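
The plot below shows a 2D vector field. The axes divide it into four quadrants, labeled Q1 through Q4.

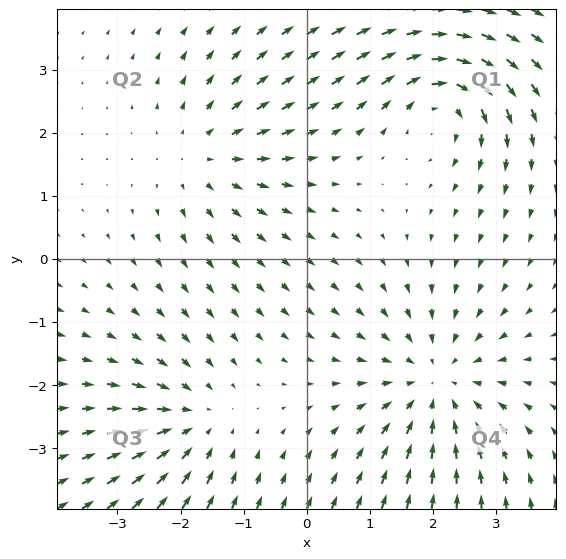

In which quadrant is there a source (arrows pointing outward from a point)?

The source sits at approximately (-1.6, 1.6), which lies in quadrant Q2. The divergence there is about +3, positive as expected for a source.

Q2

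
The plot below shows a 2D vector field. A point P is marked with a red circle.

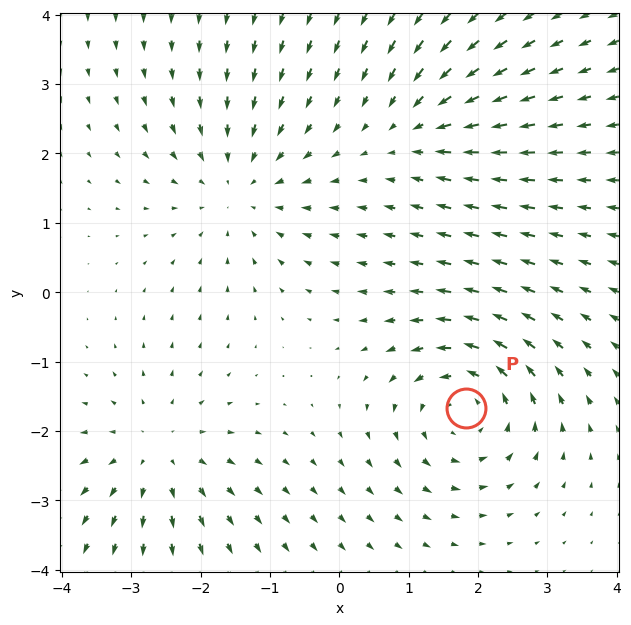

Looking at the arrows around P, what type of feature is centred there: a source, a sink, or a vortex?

At P (1.8, -1.7) the arrows circulate counterclockwise. Divergence ≈0, curl about +5 — near-zero divergence with nonzero curl is a vortex.

vortex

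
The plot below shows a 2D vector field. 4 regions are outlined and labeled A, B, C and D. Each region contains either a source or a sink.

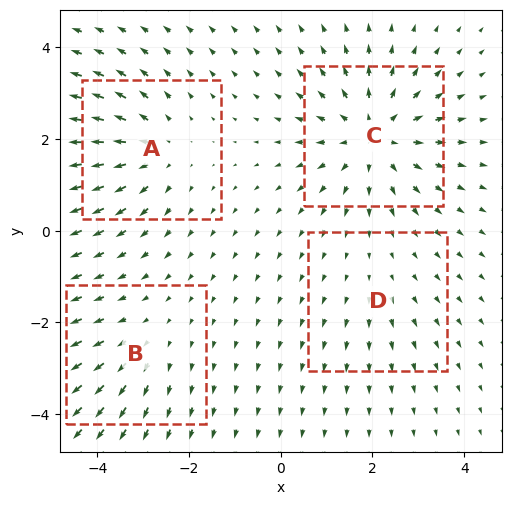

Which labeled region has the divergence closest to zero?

D

Divergence at each region's feature centre — A: about +4, B: about +3, C: about +6, D: about +2. Region D is closest to zero.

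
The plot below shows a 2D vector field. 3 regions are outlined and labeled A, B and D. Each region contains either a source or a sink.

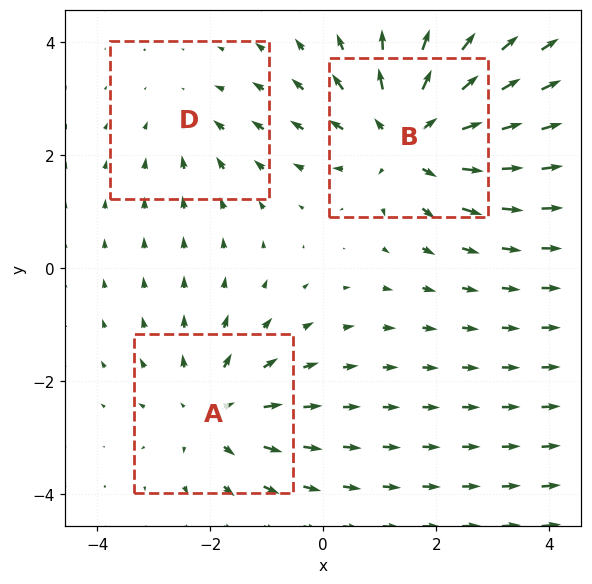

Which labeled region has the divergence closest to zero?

Divergence at each region's feature centre — A: about +3, B: about +4, D: about -2. Region D is closest to zero.

D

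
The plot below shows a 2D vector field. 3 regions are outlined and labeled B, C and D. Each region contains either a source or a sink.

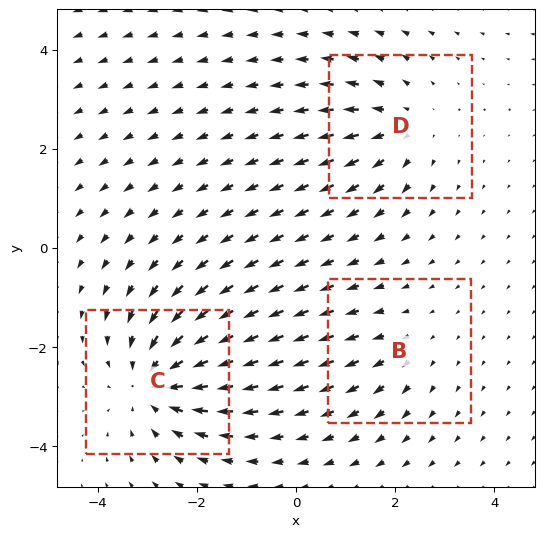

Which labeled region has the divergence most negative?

C

Divergence at each region's feature centre — B: about +2, C: about -4, D: about +3. Region C is most negative.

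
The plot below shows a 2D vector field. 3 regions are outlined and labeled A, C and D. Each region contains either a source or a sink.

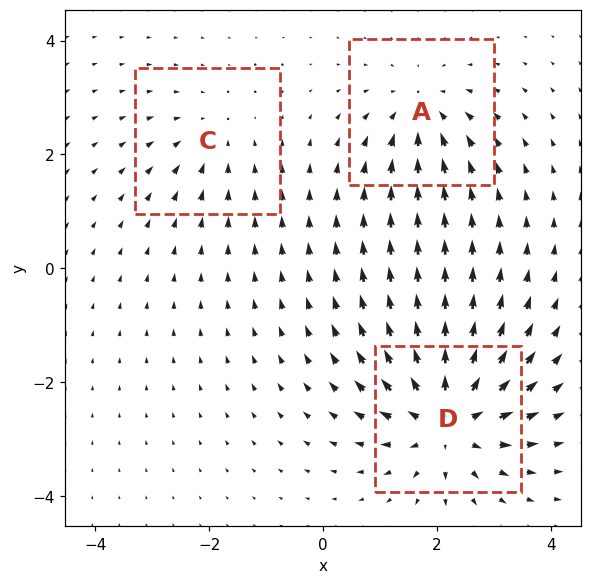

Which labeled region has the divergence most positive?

D

Divergence at each region's feature centre — A: about -3, C: about -2, D: about +5. Region D is most positive.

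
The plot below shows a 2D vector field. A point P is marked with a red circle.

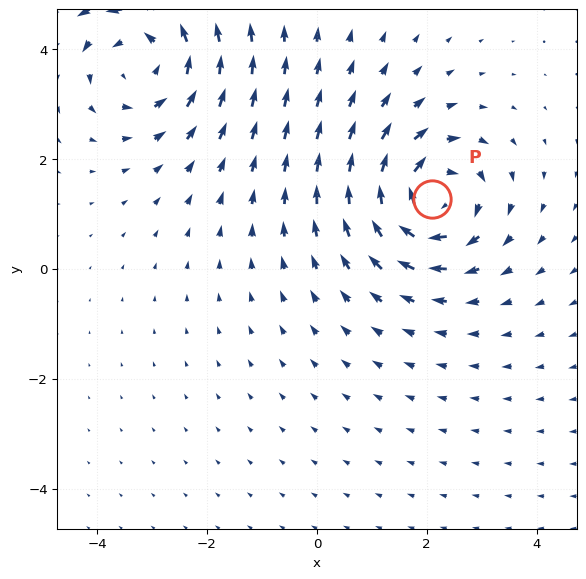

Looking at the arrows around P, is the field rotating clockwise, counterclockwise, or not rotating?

Near P at (2.1, 1.3) the arrows circulate clockwise. The curl (z-component) there is about -6; negative curl means clockwise rotation.

clockwise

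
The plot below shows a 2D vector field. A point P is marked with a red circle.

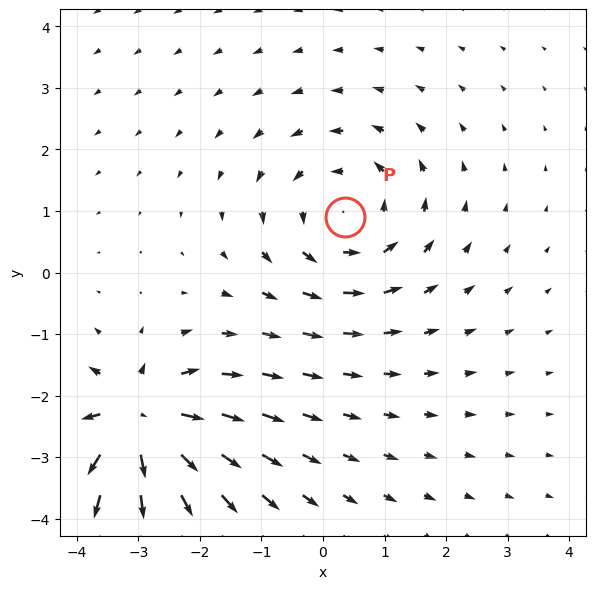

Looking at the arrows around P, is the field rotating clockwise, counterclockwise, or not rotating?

Near P at (0.4, 0.9) the arrows circulate counterclockwise. The curl (z-component) there is about +2; positive curl means counterclockwise rotation.

counterclockwise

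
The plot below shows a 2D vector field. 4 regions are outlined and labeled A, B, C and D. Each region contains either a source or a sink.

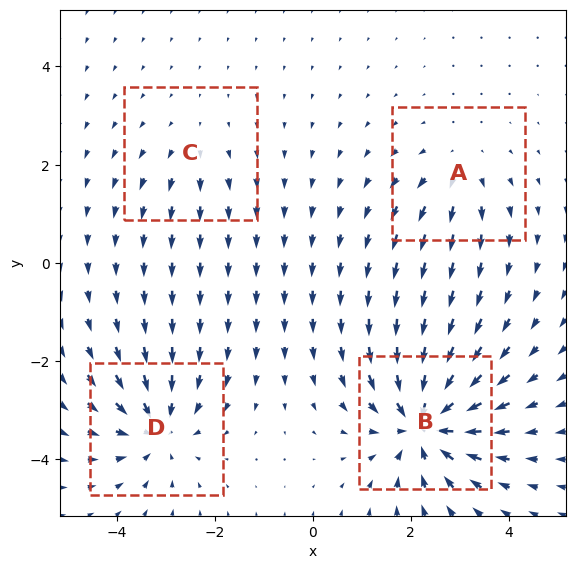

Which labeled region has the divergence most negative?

B

Divergence at each region's feature centre — A: about +4, B: about -8, C: about +2, D: about -6. Region B is most negative.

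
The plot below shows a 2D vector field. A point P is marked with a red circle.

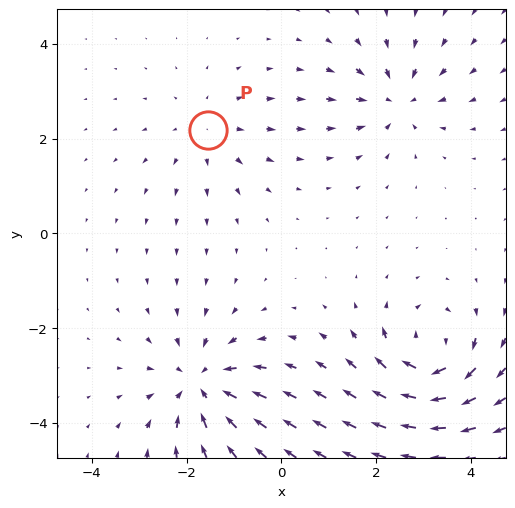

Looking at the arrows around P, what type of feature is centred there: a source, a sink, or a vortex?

source

At P (-1.6, 2.2) the arrows spread outward. Divergence about +2, curl ≈0 — positive divergence with near-zero curl is a source.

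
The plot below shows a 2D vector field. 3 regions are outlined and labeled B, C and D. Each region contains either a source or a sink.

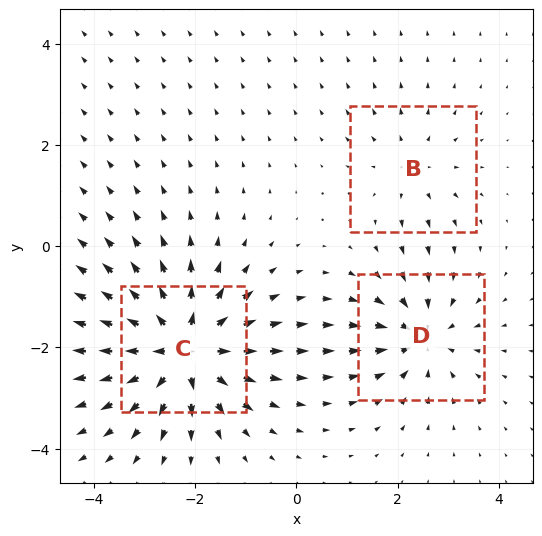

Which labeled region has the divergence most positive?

C

Divergence at each region's feature centre — B: about +2, C: about +6, D: about -4. Region C is most positive.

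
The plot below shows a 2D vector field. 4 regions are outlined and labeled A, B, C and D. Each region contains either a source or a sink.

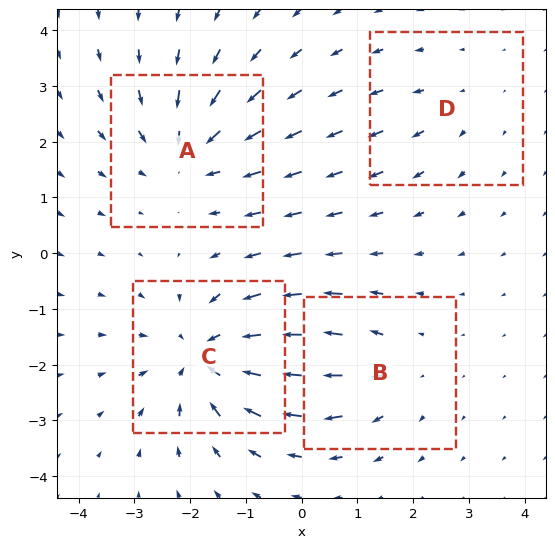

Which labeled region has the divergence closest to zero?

D

Divergence at each region's feature centre — A: about -4, B: about +3, C: about -6, D: about +2. Region D is closest to zero.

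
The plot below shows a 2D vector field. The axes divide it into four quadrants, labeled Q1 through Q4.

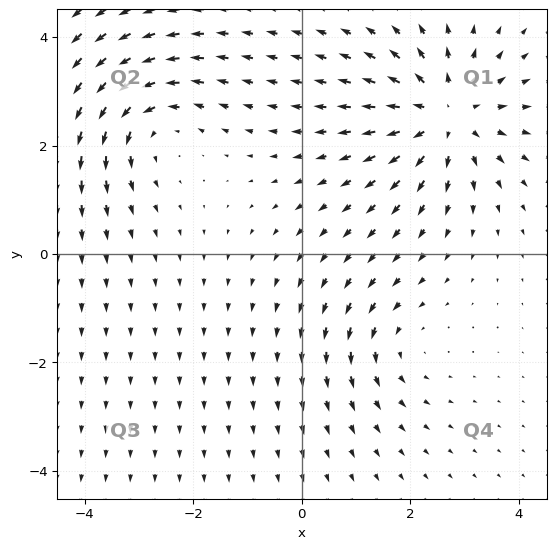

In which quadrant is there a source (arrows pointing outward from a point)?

The source sits at approximately (2.7, 2.6), which lies in quadrant Q1. The divergence there is about +5, positive as expected for a source.

Q1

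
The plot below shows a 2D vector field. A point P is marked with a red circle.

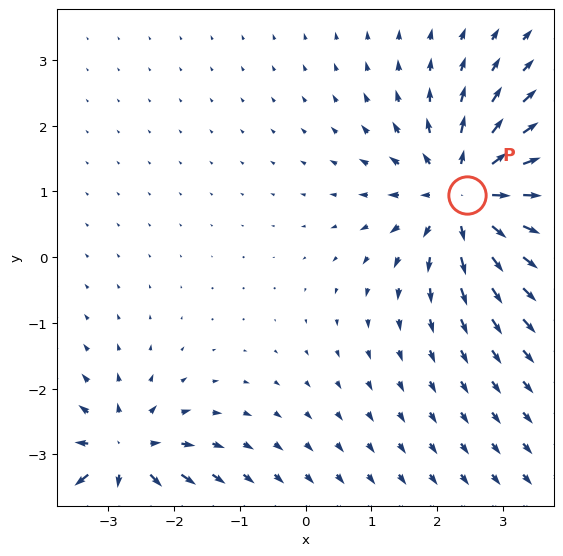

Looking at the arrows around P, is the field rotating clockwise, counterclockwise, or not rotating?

not rotating

Near P at (2.5, 0.9) the arrows show no circulation. The curl there is ≈0.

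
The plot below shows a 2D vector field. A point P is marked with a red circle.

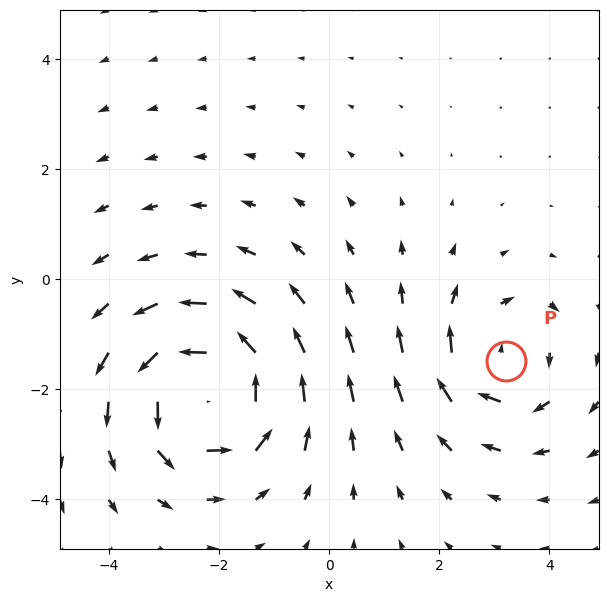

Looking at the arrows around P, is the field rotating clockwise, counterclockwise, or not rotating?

Near P at (3.2, -1.5) the arrows circulate clockwise. The curl (z-component) there is about -3; negative curl means clockwise rotation.

clockwise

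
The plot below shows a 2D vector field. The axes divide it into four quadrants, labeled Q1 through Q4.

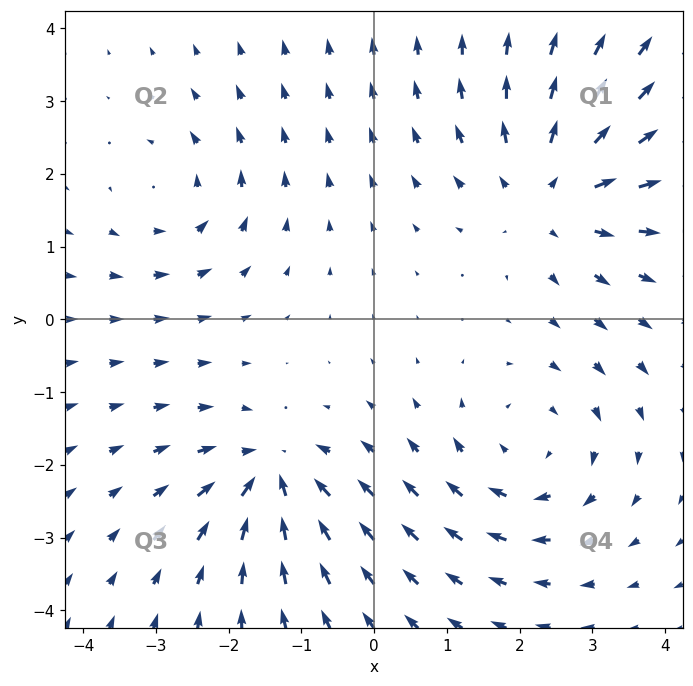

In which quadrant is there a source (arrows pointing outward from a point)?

Q1

The source sits at approximately (2.4, 1.7), which lies in quadrant Q1. The divergence there is about +4, positive as expected for a source.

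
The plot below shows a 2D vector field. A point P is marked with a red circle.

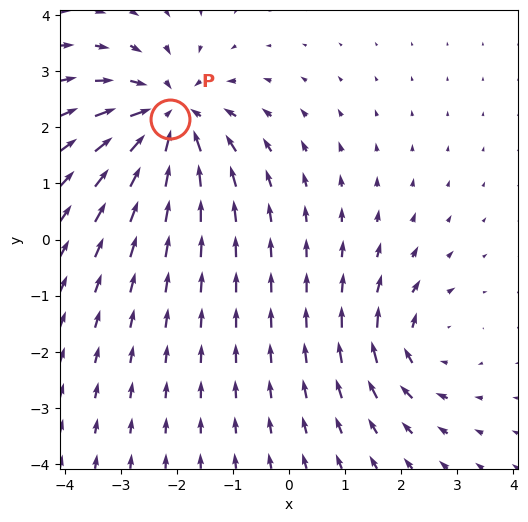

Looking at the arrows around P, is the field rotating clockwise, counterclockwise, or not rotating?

Near P at (-2.1, 2.2) the arrows show no circulation. The curl there is ≈0.

not rotating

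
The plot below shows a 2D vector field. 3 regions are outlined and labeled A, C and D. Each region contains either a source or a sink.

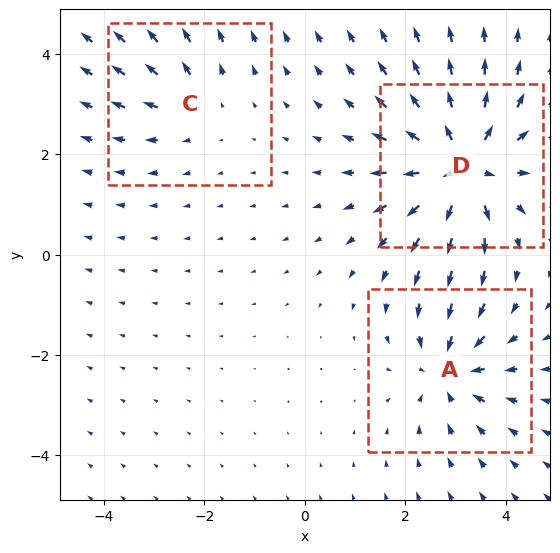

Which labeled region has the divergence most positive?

D

Divergence at each region's feature centre — A: about -3, C: about +2, D: about +5. Region D is most positive.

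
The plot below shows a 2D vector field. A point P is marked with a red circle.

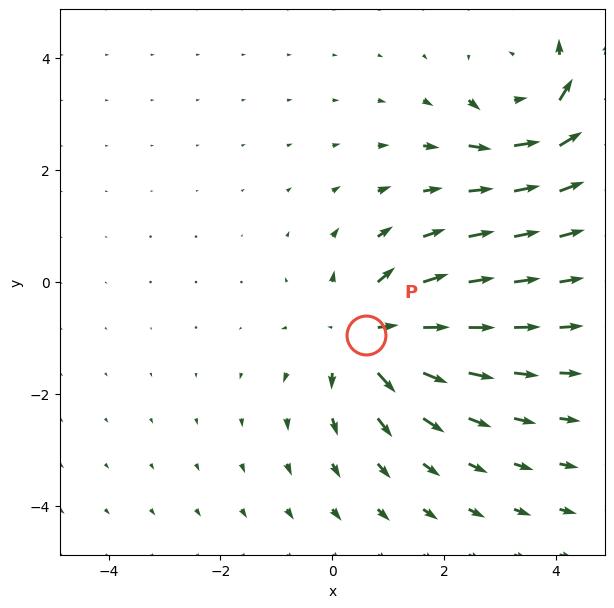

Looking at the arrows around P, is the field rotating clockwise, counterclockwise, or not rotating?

Near P at (0.6, -1.0) the arrows show no circulation. The curl there is ≈0.

not rotating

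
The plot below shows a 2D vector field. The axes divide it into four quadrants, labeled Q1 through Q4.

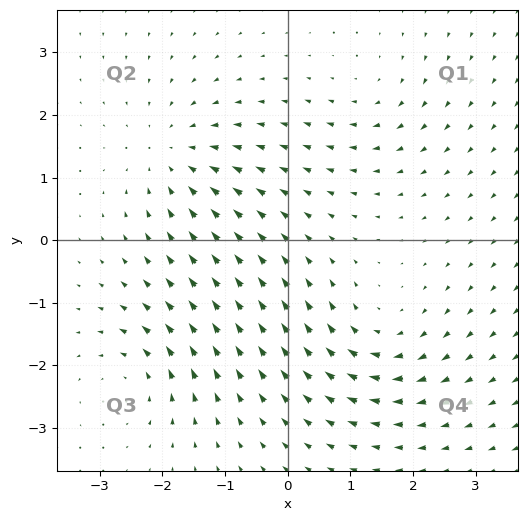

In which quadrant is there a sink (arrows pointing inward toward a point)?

The sink sits at approximately (-1.8, 1.4), which lies in quadrant Q2. The divergence there is about -4, negative as expected for a sink.

Q2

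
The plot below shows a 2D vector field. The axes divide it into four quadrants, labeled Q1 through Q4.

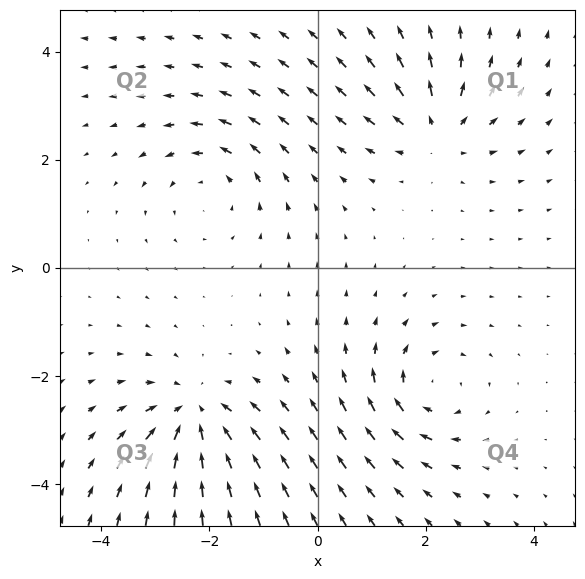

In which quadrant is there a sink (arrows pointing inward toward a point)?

The sink sits at approximately (-2.3, -2.7), which lies in quadrant Q3. The divergence there is about -5, negative as expected for a sink.

Q3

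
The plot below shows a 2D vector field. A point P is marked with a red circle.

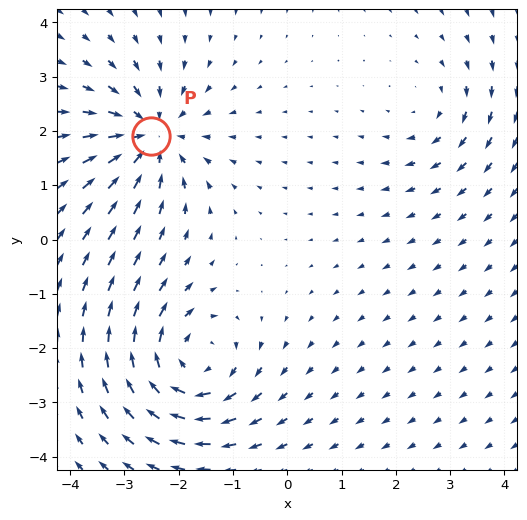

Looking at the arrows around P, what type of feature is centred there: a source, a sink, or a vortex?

At P (-2.5, 1.9) the arrows converge inward. Divergence about -5, curl ≈0 — negative divergence with near-zero curl is a sink.

sink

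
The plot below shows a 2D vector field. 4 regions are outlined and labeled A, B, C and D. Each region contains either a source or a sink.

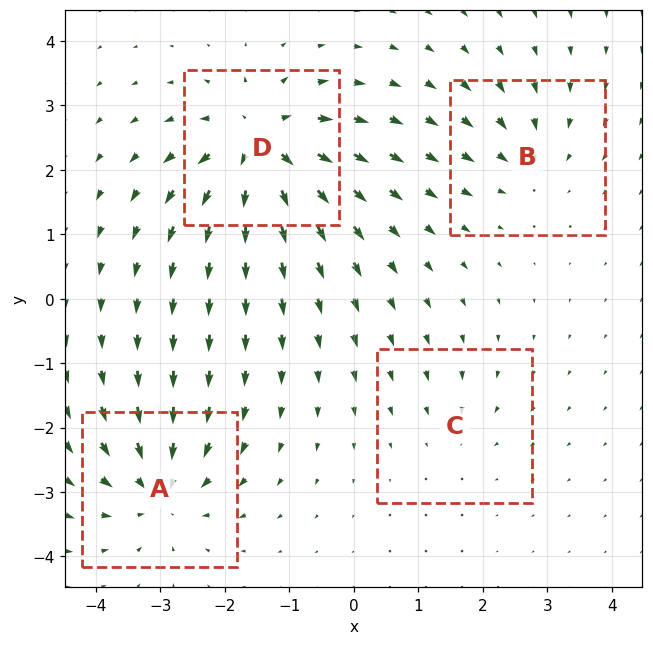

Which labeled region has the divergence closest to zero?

C

Divergence at each region's feature centre — A: about -6, B: about -4, C: about -2, D: about +9. Region C is closest to zero.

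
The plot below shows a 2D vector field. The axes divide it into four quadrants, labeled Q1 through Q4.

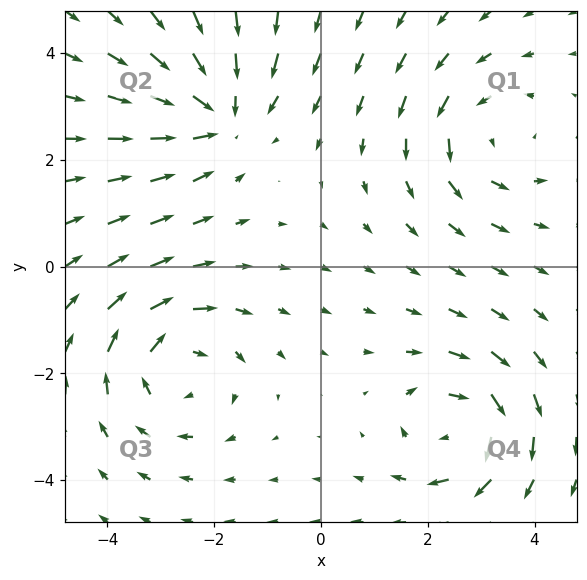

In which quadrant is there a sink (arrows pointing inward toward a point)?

The sink sits at approximately (-1.9, 2.9), which lies in quadrant Q2. The divergence there is about -4, negative as expected for a sink.

Q2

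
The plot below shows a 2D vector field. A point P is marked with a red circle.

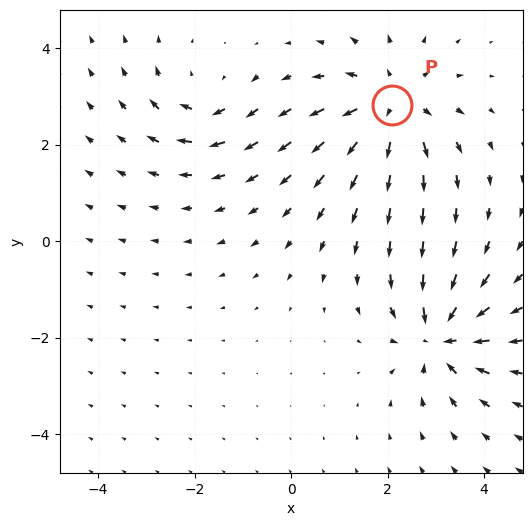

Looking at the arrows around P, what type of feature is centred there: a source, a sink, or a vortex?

source

At P (2.1, 2.8) the arrows spread outward. Divergence about +4, curl ≈0 — positive divergence with near-zero curl is a source.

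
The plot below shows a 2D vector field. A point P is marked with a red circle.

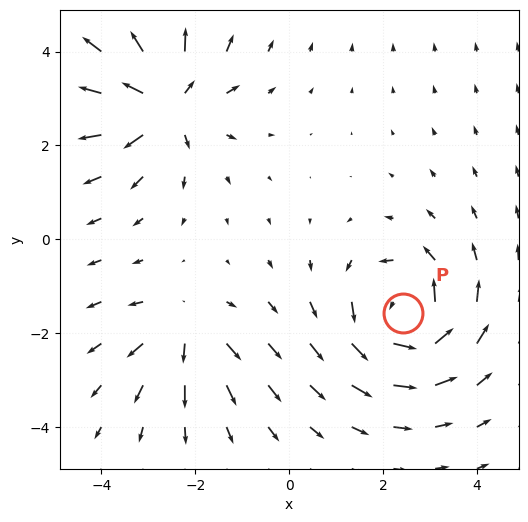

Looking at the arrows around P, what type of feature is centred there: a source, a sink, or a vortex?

At P (2.4, -1.6) the arrows circulate counterclockwise. Divergence ≈0, curl about +6 — near-zero divergence with nonzero curl is a vortex.

vortex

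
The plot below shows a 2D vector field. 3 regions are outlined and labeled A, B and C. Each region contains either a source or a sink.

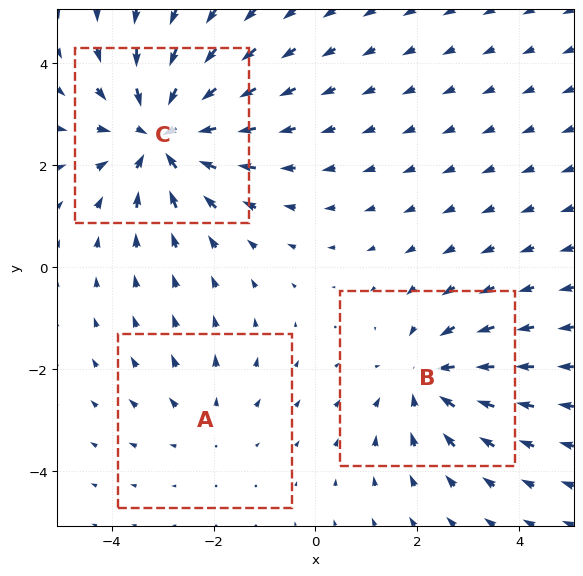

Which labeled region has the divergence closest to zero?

Divergence at each region's feature centre — A: about +2, B: about -3, C: about -5. Region A is closest to zero.

A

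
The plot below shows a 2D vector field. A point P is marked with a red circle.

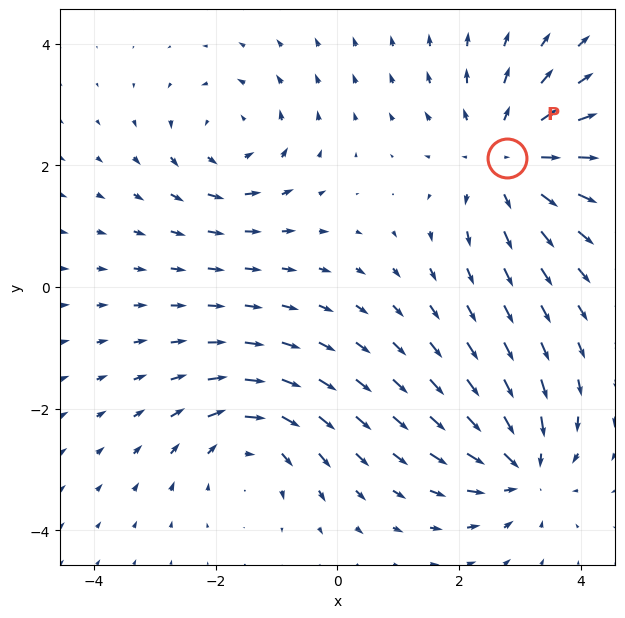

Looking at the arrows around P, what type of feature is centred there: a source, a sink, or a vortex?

source

At P (2.8, 2.1) the arrows spread outward. Divergence about +4, curl ≈0 — positive divergence with near-zero curl is a source.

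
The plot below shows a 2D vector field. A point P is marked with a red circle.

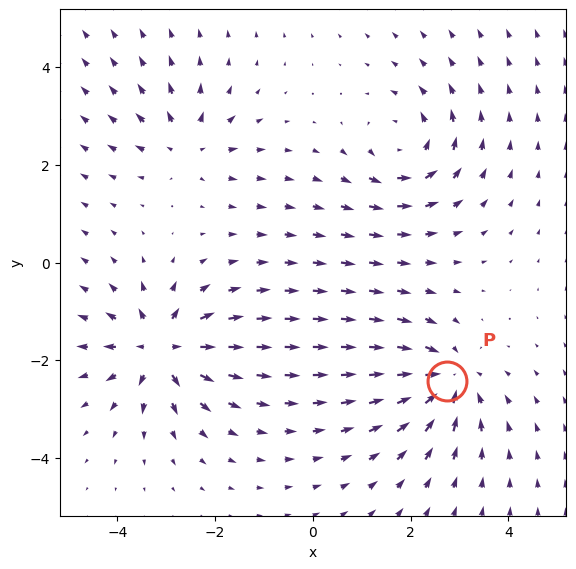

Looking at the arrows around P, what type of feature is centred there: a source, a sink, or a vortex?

At P (2.7, -2.4) the arrows converge inward. Divergence about -5, curl ≈0 — negative divergence with near-zero curl is a sink.

sink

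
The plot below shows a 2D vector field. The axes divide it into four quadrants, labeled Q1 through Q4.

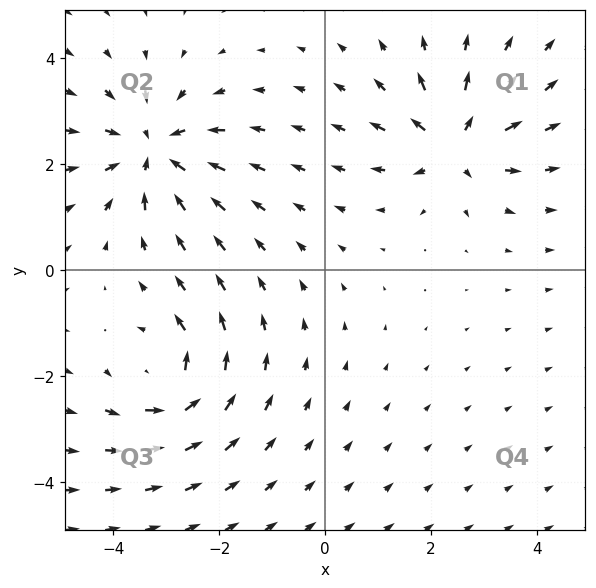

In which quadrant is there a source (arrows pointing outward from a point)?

The source sits at approximately (2.5, 2.4), which lies in quadrant Q1. The divergence there is about +5, positive as expected for a source.

Q1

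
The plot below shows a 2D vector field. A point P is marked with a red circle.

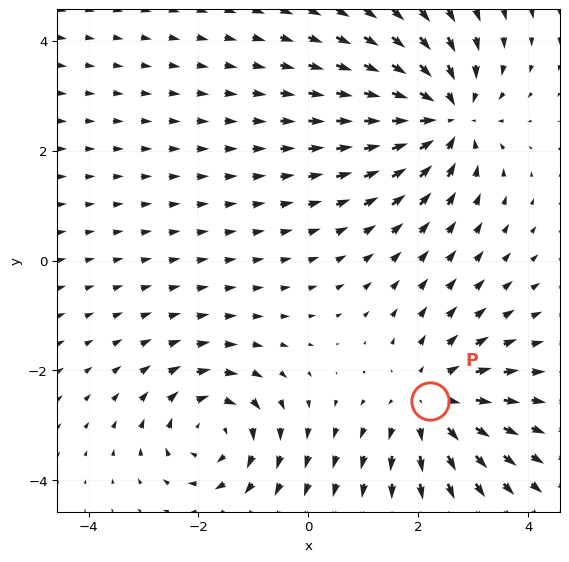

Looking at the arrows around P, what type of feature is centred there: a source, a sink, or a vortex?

At P (2.2, -2.6) the arrows spread outward. Divergence about +3, curl ≈0 — positive divergence with near-zero curl is a source.

source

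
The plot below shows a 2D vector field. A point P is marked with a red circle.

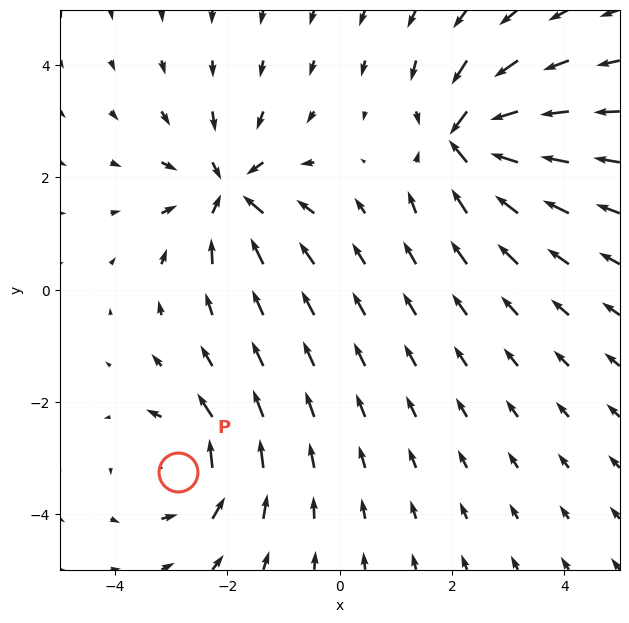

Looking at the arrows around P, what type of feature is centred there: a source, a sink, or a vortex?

vortex

At P (-2.9, -3.2) the arrows circulate counterclockwise. Divergence ≈0, curl about +4 — near-zero divergence with nonzero curl is a vortex.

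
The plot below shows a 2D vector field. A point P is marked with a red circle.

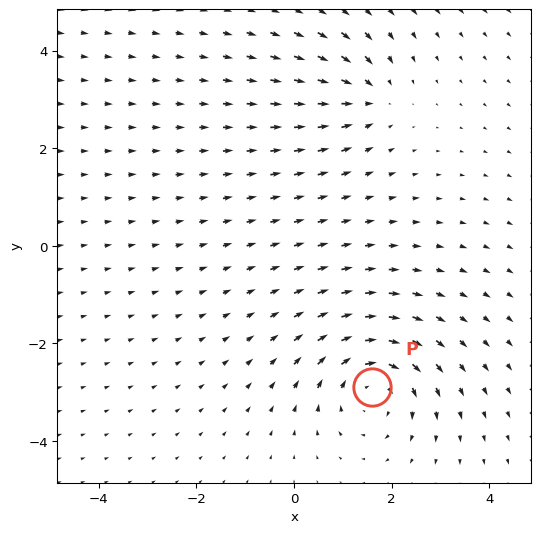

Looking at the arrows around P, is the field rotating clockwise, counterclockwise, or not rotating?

Near P at (1.6, -2.9) the arrows circulate clockwise. The curl (z-component) there is about -4; negative curl means clockwise rotation.

clockwise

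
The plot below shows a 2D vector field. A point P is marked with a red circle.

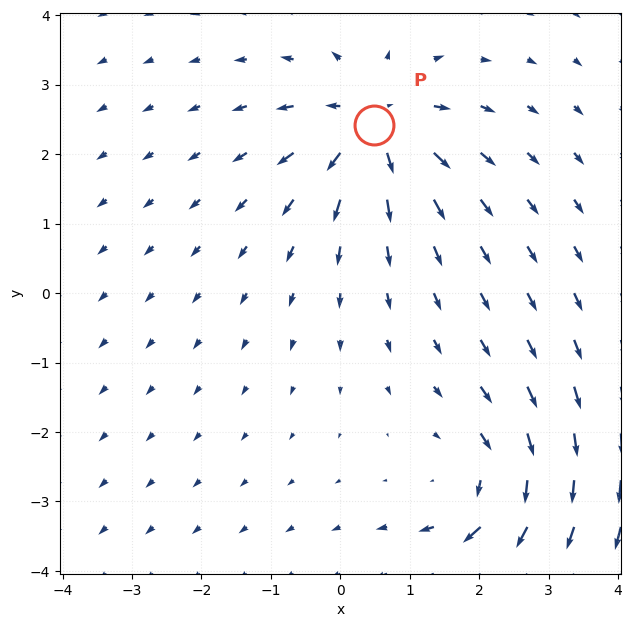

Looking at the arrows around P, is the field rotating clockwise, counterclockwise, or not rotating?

Near P at (0.5, 2.4) the arrows show no circulation. The curl there is ≈0.

not rotating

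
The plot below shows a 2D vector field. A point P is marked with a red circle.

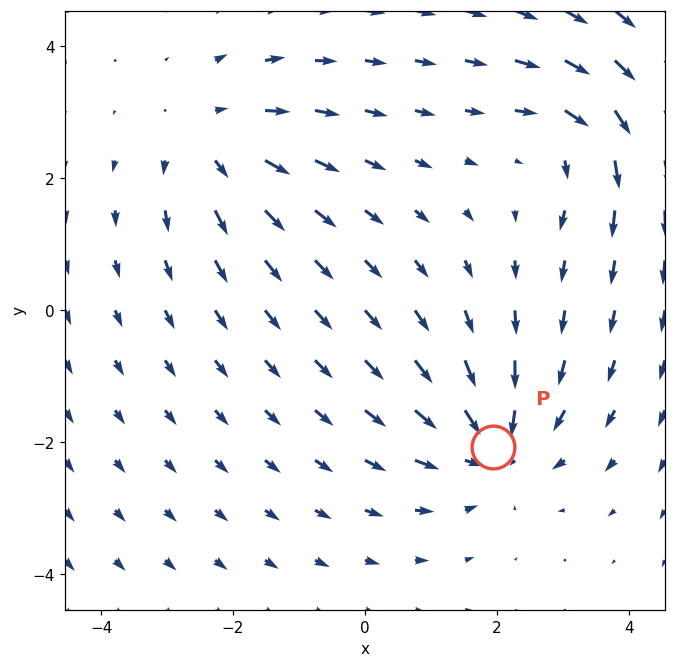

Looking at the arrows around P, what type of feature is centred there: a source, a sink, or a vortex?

sink

At P (1.9, -2.1) the arrows converge inward. Divergence about -4, curl ≈0 — negative divergence with near-zero curl is a sink.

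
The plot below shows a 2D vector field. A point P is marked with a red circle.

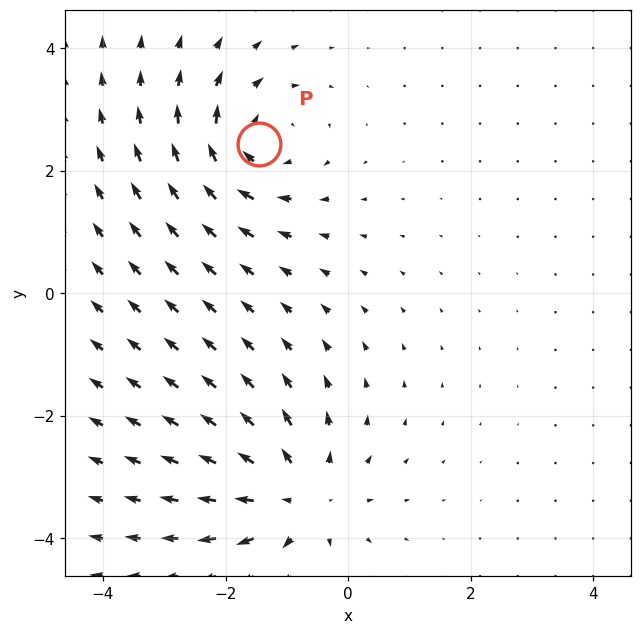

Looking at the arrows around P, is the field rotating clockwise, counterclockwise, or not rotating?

Near P at (-1.5, 2.4) the arrows circulate clockwise. The curl (z-component) there is about -5; negative curl means clockwise rotation.

clockwise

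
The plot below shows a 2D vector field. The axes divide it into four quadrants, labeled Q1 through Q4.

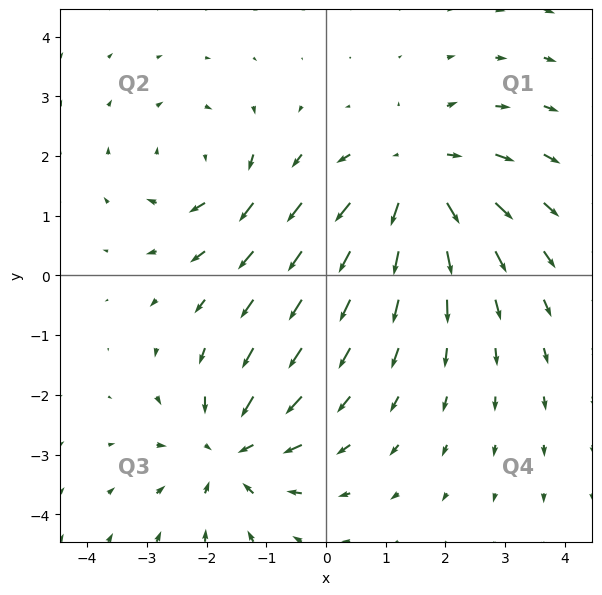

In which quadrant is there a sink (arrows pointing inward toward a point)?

Q3

The sink sits at approximately (-1.6, -2.9), which lies in quadrant Q3. The divergence there is about -4, negative as expected for a sink.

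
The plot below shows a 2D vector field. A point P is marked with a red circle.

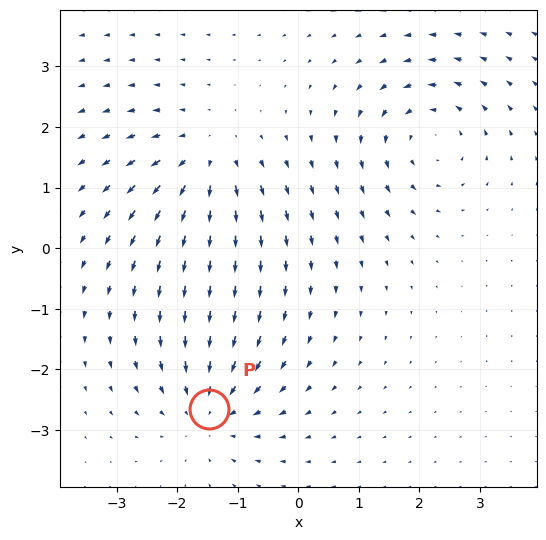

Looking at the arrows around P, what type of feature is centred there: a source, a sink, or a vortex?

sink

At P (-1.5, -2.7) the arrows converge inward. Divergence about -5, curl ≈0 — negative divergence with near-zero curl is a sink.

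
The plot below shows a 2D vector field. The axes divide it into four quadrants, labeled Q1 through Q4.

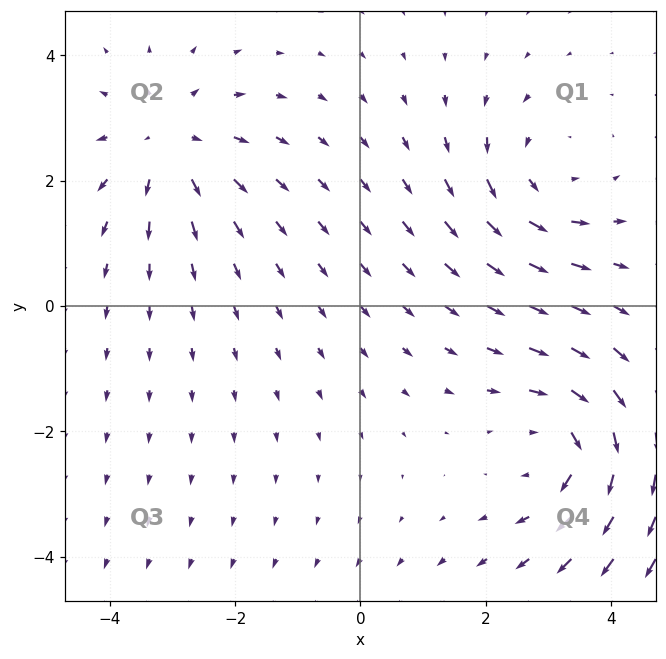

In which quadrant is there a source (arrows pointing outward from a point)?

Q2

The source sits at approximately (-3.1, 2.6), which lies in quadrant Q2. The divergence there is about +3, positive as expected for a source.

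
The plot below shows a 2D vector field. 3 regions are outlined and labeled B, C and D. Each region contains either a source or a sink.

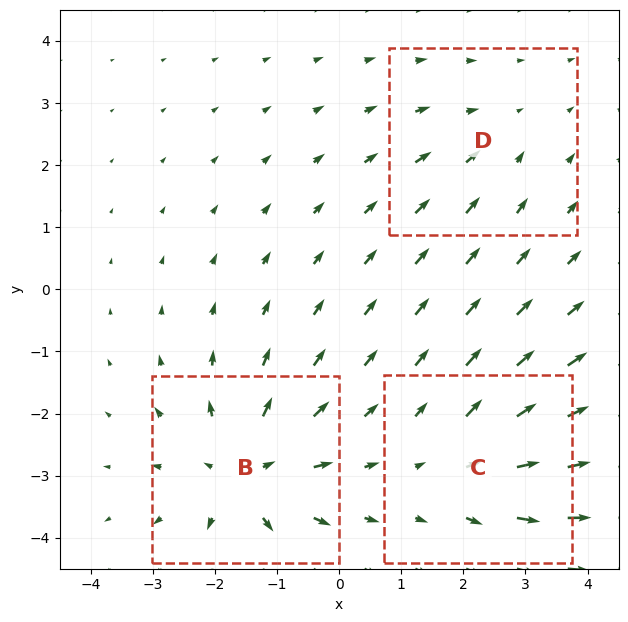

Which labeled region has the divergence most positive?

Divergence at each region's feature centre — B: about +5, C: about +3, D: about -2. Region B is most positive.

B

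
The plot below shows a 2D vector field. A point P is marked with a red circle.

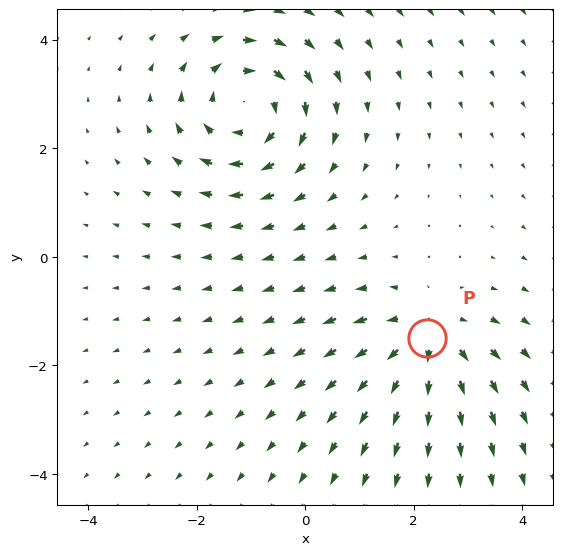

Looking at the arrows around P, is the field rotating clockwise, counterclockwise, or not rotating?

Near P at (2.3, -1.5) the arrows show no circulation. The curl there is ≈0.

not rotating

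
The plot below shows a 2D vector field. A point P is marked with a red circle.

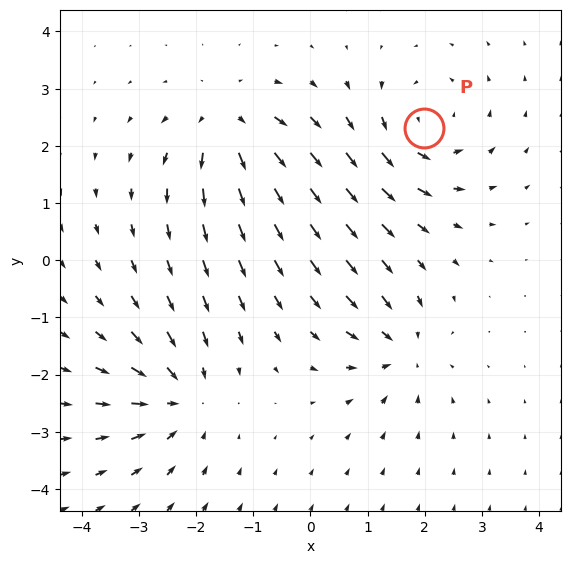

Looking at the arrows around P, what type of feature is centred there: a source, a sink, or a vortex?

vortex

At P (2.0, 2.3) the arrows circulate counterclockwise. Divergence ≈0, curl about +4 — near-zero divergence with nonzero curl is a vortex.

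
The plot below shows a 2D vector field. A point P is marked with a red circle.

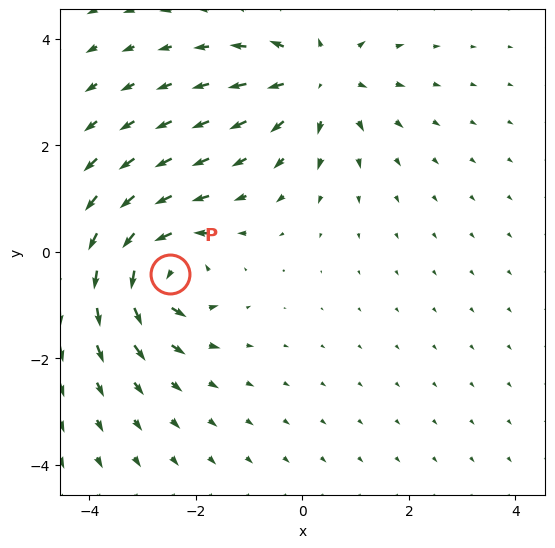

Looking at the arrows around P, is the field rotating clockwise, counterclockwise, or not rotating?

counterclockwise

Near P at (-2.5, -0.4) the arrows circulate counterclockwise. The curl (z-component) there is about +5; positive curl means counterclockwise rotation.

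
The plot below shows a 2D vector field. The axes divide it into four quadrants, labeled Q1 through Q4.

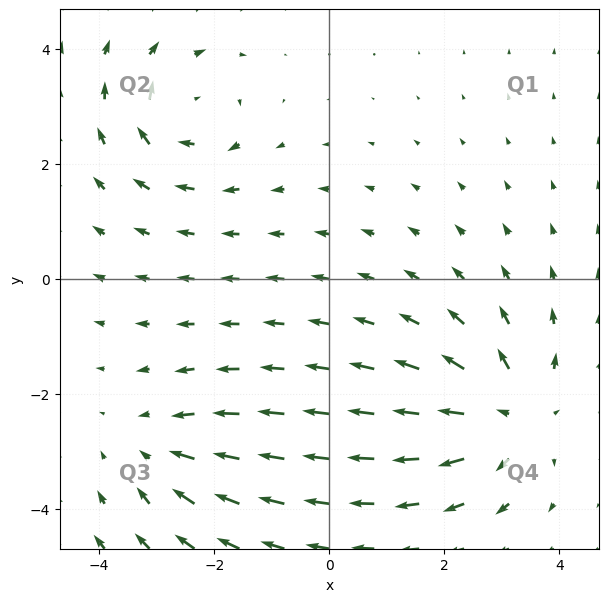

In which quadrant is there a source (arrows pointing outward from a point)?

The source sits at approximately (3.2, -2.4), which lies in quadrant Q4. The divergence there is about +4, positive as expected for a source.

Q4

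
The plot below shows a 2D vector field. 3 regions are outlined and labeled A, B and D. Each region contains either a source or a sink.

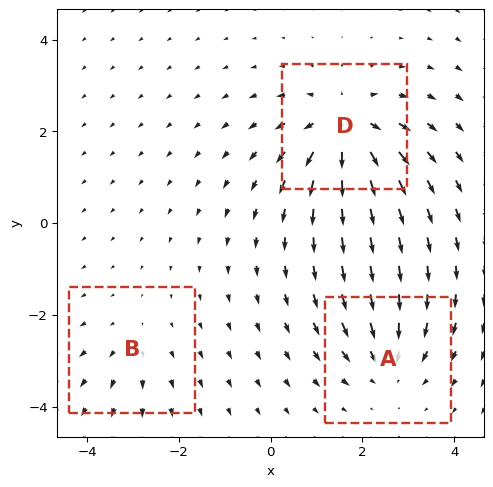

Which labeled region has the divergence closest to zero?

B

Divergence at each region's feature centre — A: about -3, B: about +2, D: about +5. Region B is closest to zero.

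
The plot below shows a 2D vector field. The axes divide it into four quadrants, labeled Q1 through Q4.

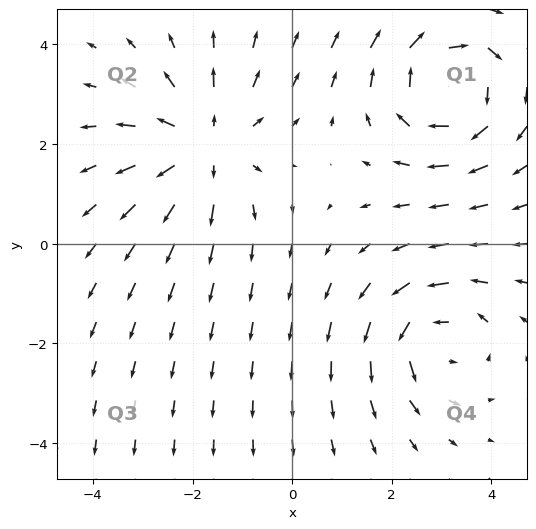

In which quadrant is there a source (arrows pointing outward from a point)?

Q2

The source sits at approximately (-1.8, 2.0), which lies in quadrant Q2. The divergence there is about +3, positive as expected for a source.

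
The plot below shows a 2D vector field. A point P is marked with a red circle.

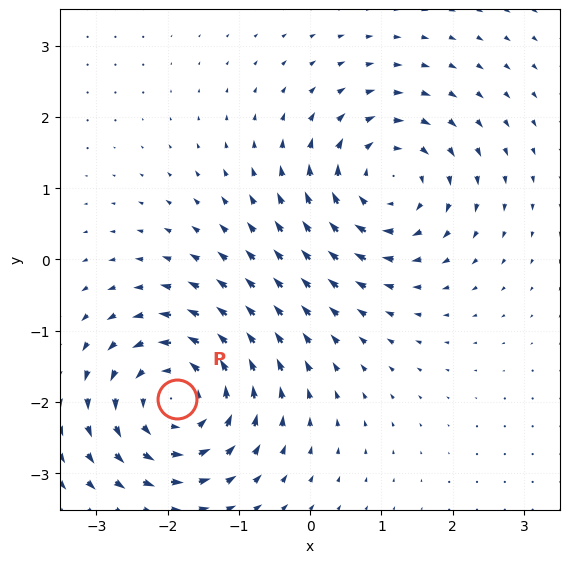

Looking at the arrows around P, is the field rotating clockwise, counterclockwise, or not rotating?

Near P at (-1.9, -2.0) the arrows circulate counterclockwise. The curl (z-component) there is about +5; positive curl means counterclockwise rotation.

counterclockwise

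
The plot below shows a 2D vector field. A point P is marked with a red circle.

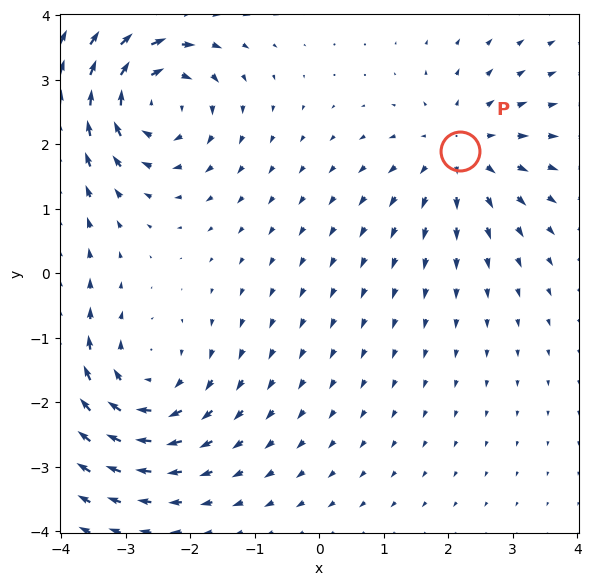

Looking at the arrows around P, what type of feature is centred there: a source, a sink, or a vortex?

source

At P (2.2, 1.9) the arrows spread outward. Divergence about +4, curl ≈0 — positive divergence with near-zero curl is a source.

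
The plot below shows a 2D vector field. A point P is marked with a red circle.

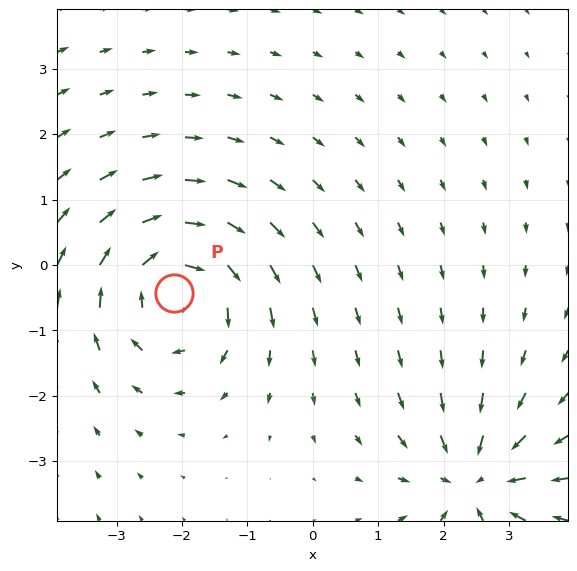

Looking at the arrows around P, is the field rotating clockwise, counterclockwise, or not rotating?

clockwise

Near P at (-2.1, -0.4) the arrows circulate clockwise. The curl (z-component) there is about -5; negative curl means clockwise rotation.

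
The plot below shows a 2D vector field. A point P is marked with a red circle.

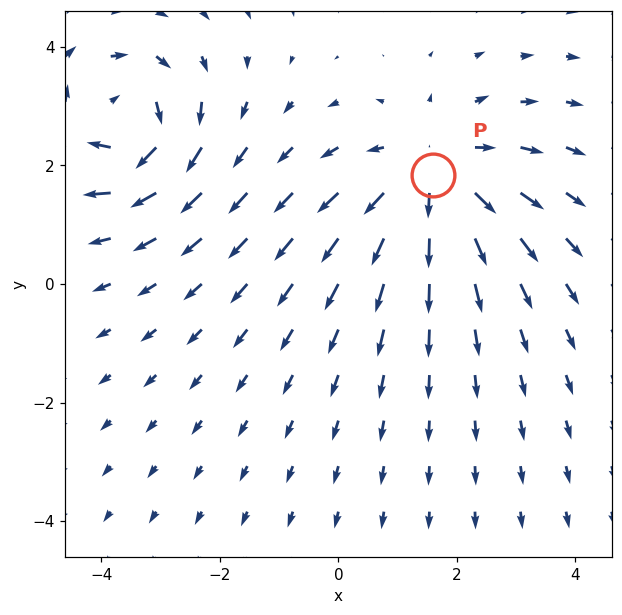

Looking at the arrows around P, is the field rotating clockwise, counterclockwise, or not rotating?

not rotating

Near P at (1.6, 1.8) the arrows show no circulation. The curl there is ≈0.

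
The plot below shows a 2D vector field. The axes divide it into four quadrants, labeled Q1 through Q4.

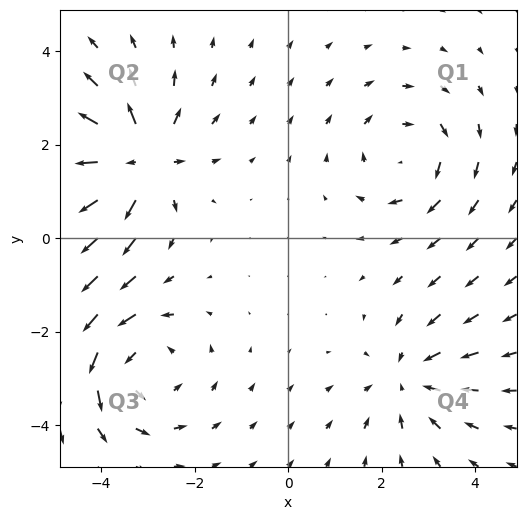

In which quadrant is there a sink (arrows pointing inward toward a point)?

Q4

The sink sits at approximately (2.6, -3.0), which lies in quadrant Q4. The divergence there is about -3, negative as expected for a sink.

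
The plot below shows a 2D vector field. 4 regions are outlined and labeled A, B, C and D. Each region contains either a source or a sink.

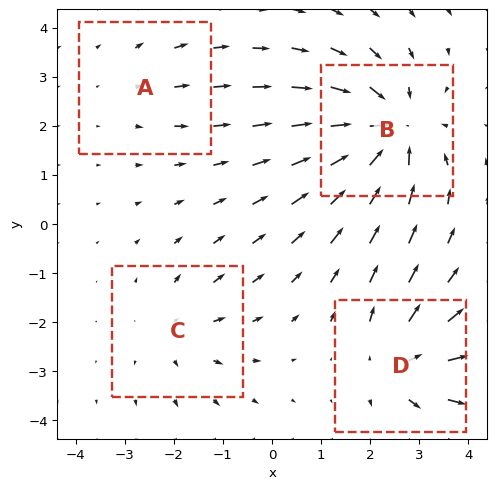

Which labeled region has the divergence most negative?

Divergence at each region's feature centre — A: about +2, B: about -7, C: about +3, D: about +5. Region B is most negative.

B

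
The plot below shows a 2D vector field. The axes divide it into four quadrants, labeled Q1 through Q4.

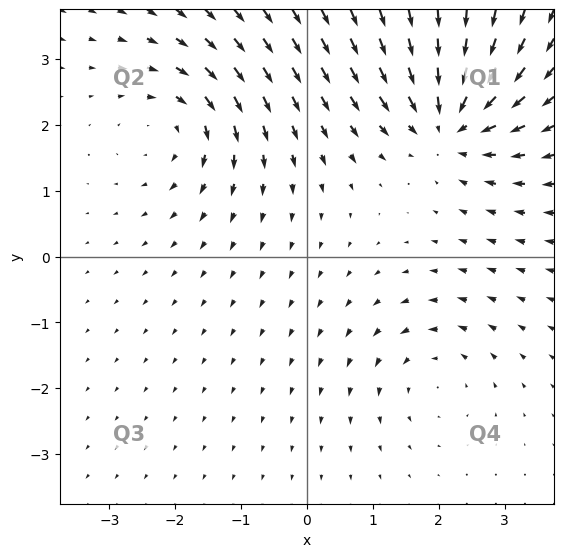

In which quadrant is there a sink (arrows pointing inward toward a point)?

Q1

The sink sits at approximately (2.2, 2.1), which lies in quadrant Q1. The divergence there is about -6, negative as expected for a sink.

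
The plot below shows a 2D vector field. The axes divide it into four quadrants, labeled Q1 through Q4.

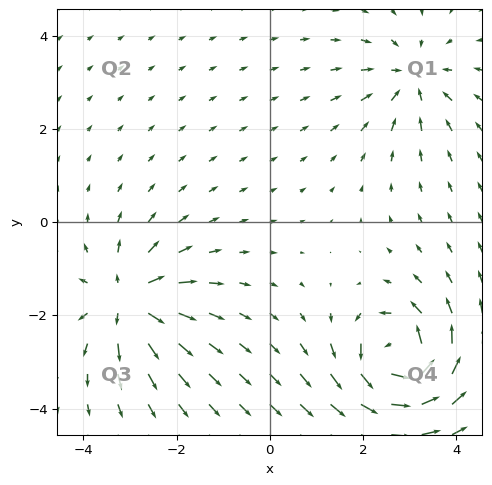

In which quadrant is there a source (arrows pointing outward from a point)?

The source sits at approximately (-3.1, -1.7), which lies in quadrant Q3. The divergence there is about +5, positive as expected for a source.

Q3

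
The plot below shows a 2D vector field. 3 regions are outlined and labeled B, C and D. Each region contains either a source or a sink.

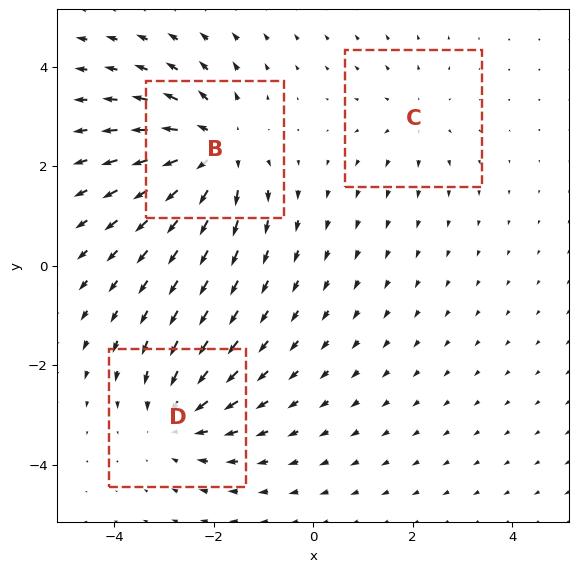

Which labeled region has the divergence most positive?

B

Divergence at each region's feature centre — B: about +5, C: about +2, D: about -3. Region B is most positive.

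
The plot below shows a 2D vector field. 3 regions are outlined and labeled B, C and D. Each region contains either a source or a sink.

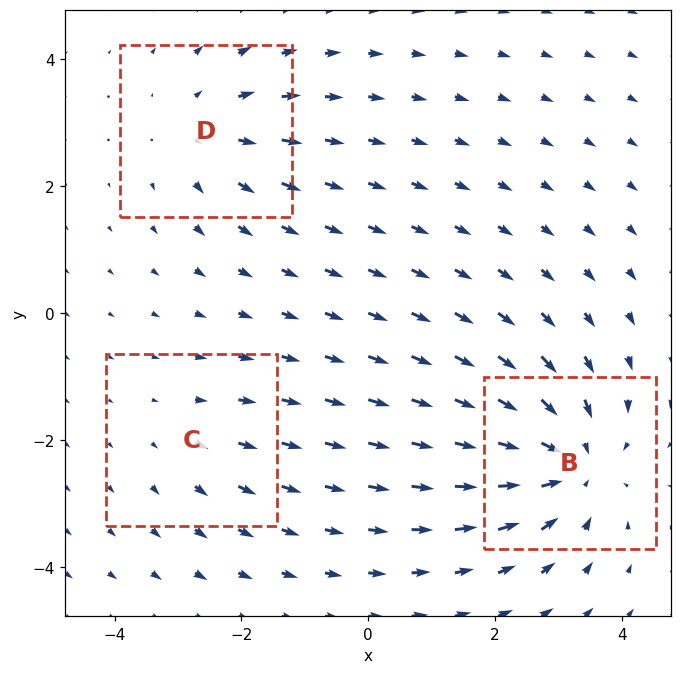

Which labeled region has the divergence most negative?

Divergence at each region's feature centre — B: about -4, C: about +2, D: about +3. Region B is most negative.

B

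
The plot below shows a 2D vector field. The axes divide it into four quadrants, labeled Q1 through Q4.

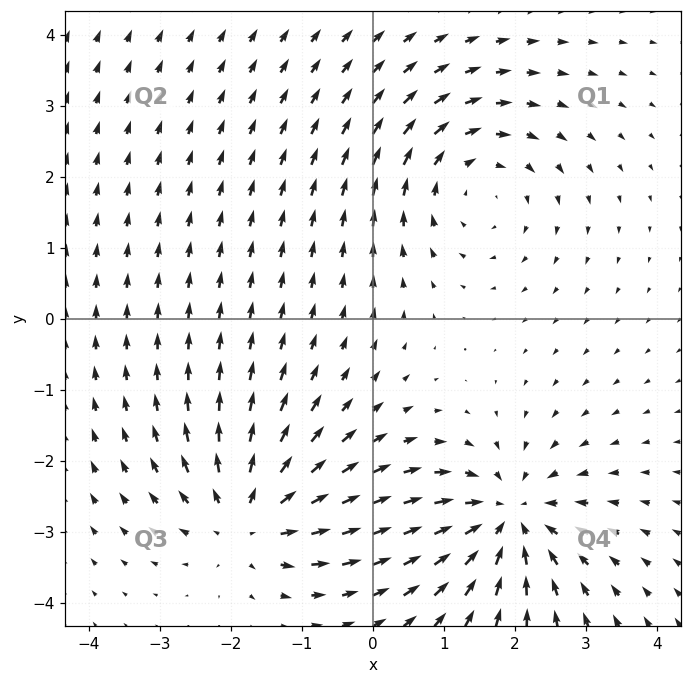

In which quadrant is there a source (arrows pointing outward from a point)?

Q3

The source sits at approximately (-1.8, -2.8), which lies in quadrant Q3. The divergence there is about +6, positive as expected for a source.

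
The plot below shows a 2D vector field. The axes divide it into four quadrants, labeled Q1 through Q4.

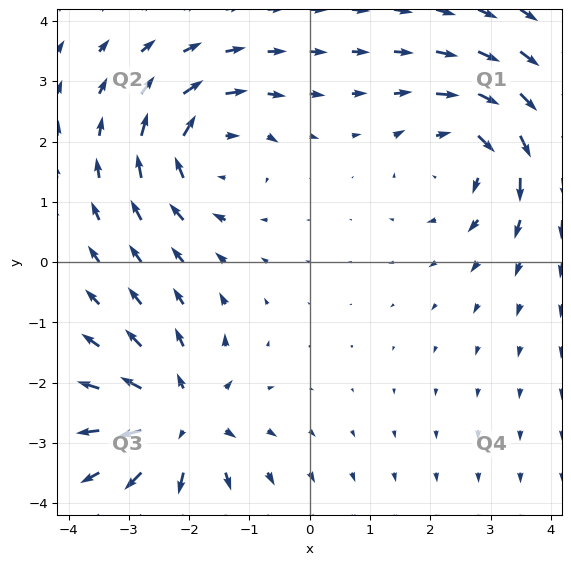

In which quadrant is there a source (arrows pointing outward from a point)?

The source sits at approximately (-2.1, -2.6), which lies in quadrant Q3. The divergence there is about +4, positive as expected for a source.

Q3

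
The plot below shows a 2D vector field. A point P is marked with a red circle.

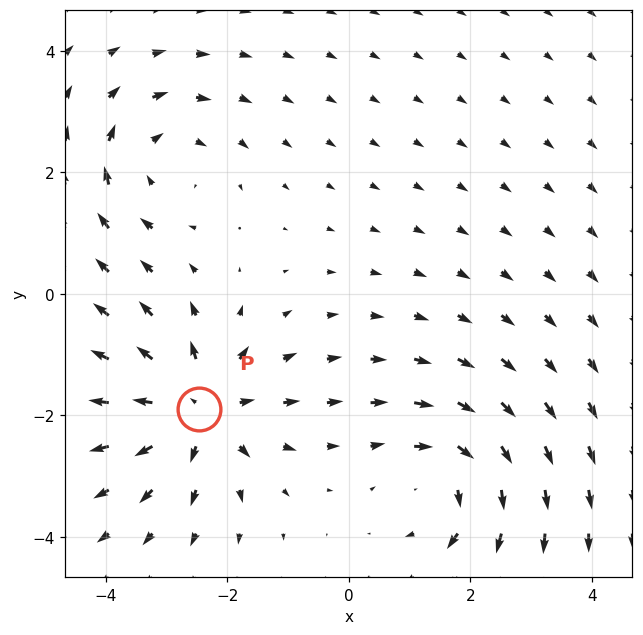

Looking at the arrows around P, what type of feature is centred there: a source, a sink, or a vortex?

source

At P (-2.5, -1.9) the arrows spread outward. Divergence about +4, curl ≈0 — positive divergence with near-zero curl is a source.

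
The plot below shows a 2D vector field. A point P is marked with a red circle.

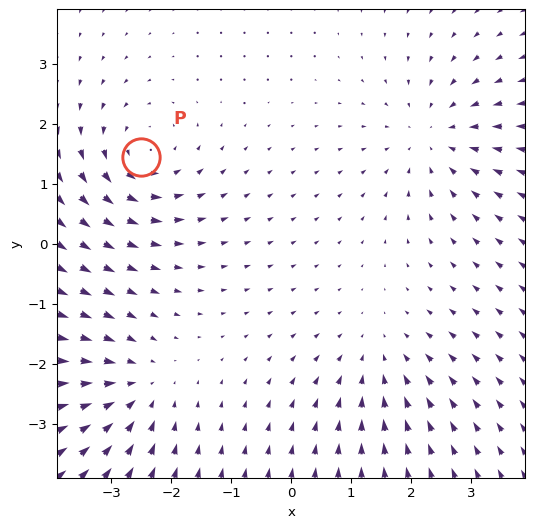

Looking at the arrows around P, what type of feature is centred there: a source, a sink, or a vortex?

At P (-2.5, 1.4) the arrows circulate counterclockwise. Divergence ≈0, curl about +4 — near-zero divergence with nonzero curl is a vortex.

vortex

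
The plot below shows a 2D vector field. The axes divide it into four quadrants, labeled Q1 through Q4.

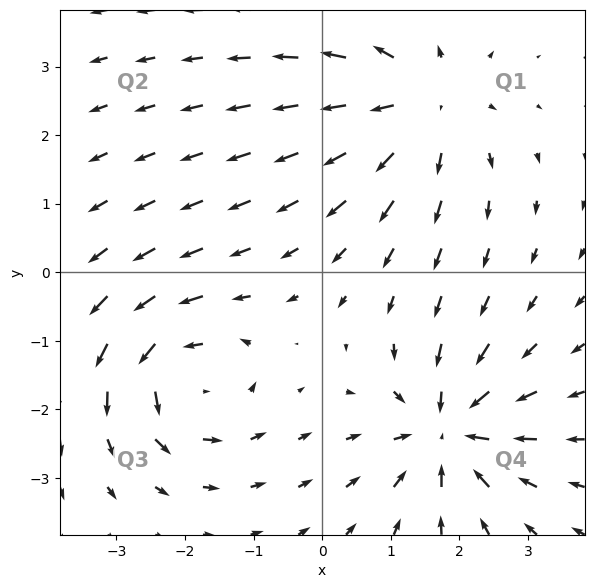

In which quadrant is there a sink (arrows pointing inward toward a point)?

The sink sits at approximately (1.8, -2.3), which lies in quadrant Q4. The divergence there is about -5, negative as expected for a sink.

Q4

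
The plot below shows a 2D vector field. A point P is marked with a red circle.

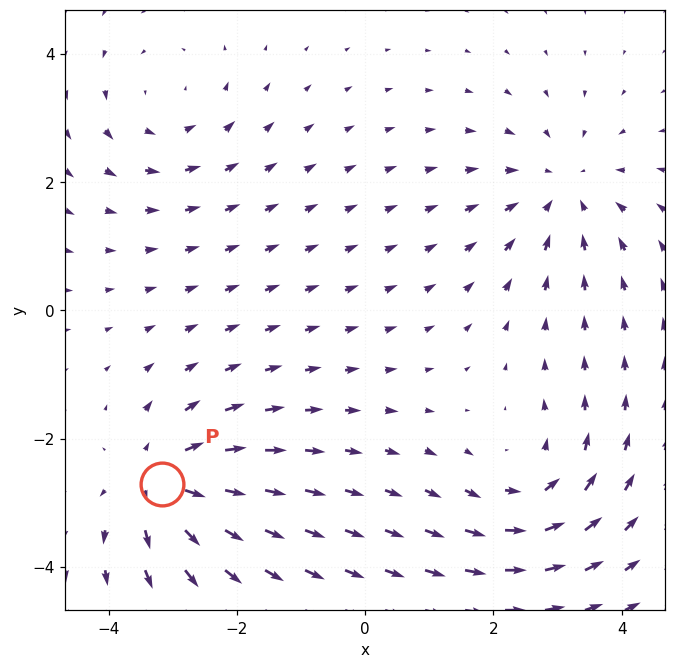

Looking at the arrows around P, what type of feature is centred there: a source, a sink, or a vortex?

source

At P (-3.2, -2.7) the arrows spread outward. Divergence about +5, curl ≈0 — positive divergence with near-zero curl is a source.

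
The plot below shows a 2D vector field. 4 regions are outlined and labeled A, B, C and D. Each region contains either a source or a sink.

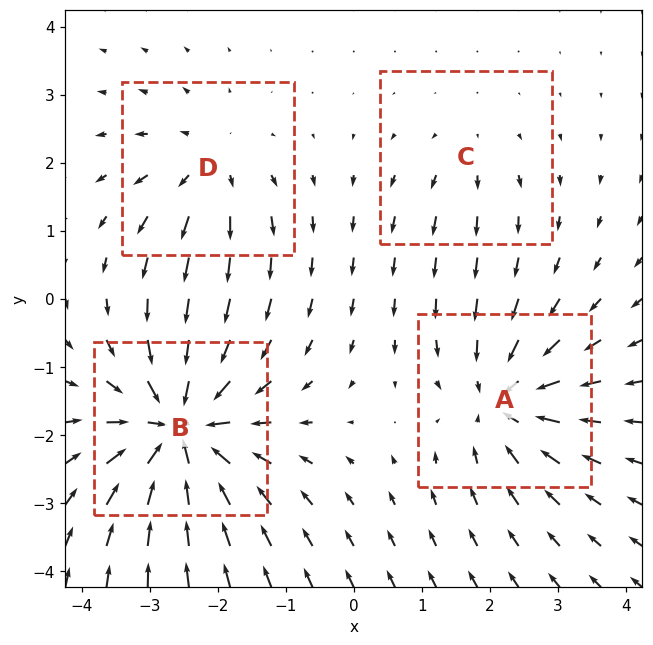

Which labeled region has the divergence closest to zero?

Divergence at each region's feature centre — A: about -6, B: about -8, C: about +2, D: about +4. Region C is closest to zero.

C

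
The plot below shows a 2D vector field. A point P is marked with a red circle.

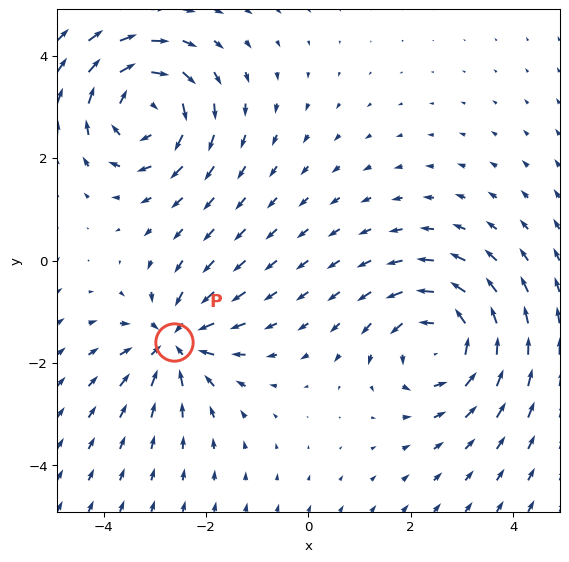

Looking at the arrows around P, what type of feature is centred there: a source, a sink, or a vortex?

sink

At P (-2.6, -1.6) the arrows converge inward. Divergence about -5, curl ≈0 — negative divergence with near-zero curl is a sink.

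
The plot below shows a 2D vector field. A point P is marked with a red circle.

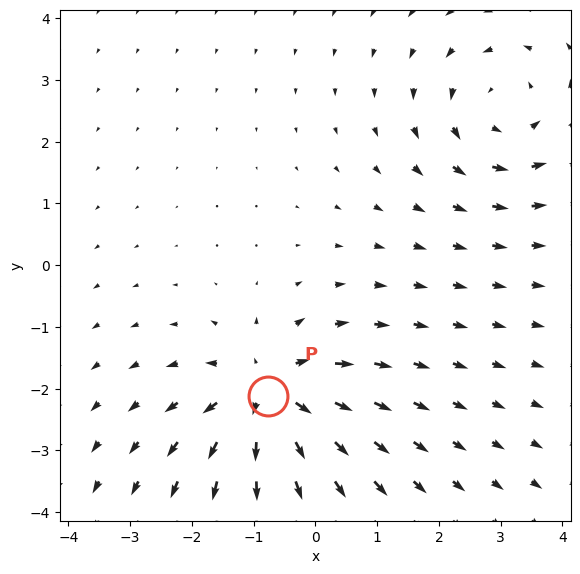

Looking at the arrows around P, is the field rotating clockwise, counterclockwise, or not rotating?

Near P at (-0.8, -2.1) the arrows show no circulation. The curl there is ≈0.

not rotating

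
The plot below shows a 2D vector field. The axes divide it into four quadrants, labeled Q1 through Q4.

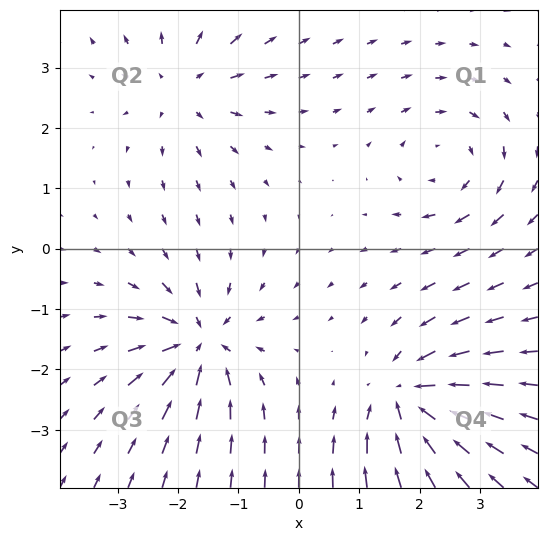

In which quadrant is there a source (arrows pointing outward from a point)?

Q2

The source sits at approximately (-1.9, 2.7), which lies in quadrant Q2. The divergence there is about +4, positive as expected for a source.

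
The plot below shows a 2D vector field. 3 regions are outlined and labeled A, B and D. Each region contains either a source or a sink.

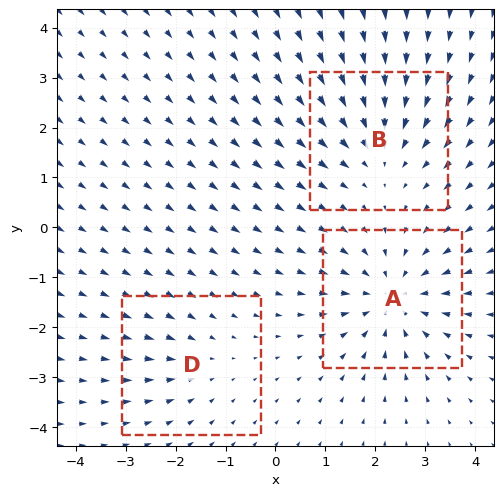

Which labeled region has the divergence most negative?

A

Divergence at each region's feature centre — A: about -4, B: about -3, D: about -2. Region A is most negative.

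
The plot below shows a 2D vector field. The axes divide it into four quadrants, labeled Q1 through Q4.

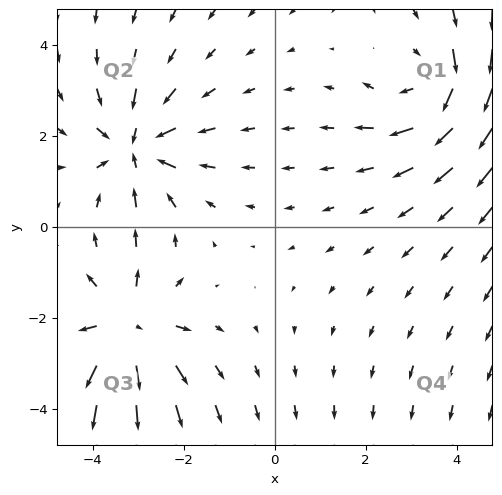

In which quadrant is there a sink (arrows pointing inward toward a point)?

The sink sits at approximately (-3.1, 1.8), which lies in quadrant Q2. The divergence there is about -3, negative as expected for a sink.

Q2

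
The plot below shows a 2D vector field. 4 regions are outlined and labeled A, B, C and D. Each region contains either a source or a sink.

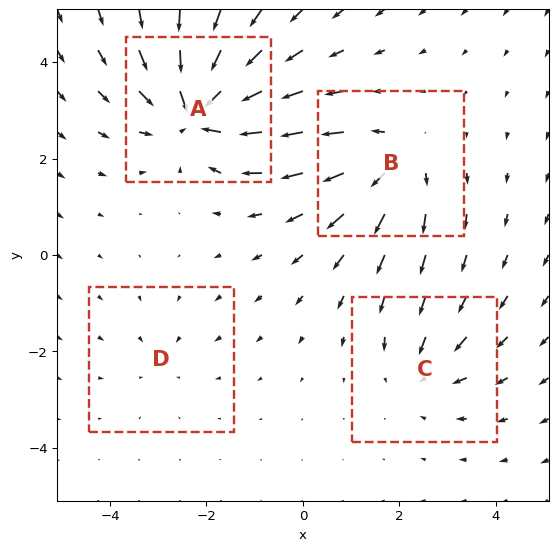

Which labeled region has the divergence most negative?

Divergence at each region's feature centre — A: about -7, B: about +5, C: about -3, D: about -2. Region A is most negative.

A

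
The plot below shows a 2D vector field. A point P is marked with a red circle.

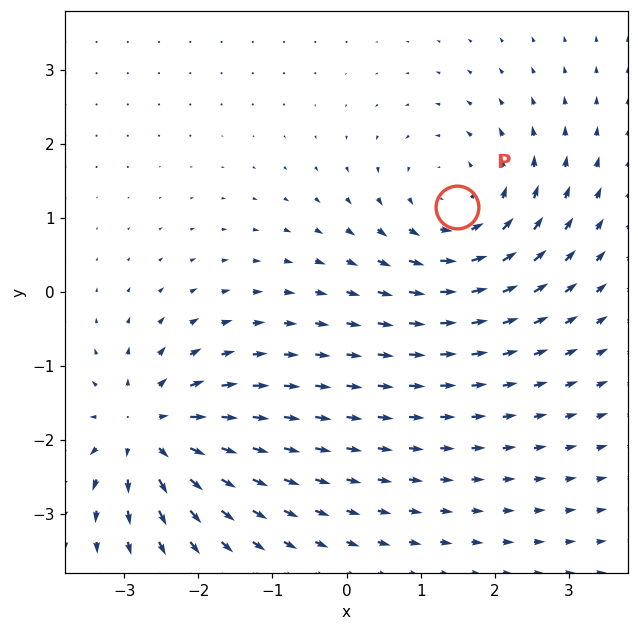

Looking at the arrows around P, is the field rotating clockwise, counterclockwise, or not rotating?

Near P at (1.5, 1.1) the arrows circulate counterclockwise. The curl (z-component) there is about +4; positive curl means counterclockwise rotation.

counterclockwise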